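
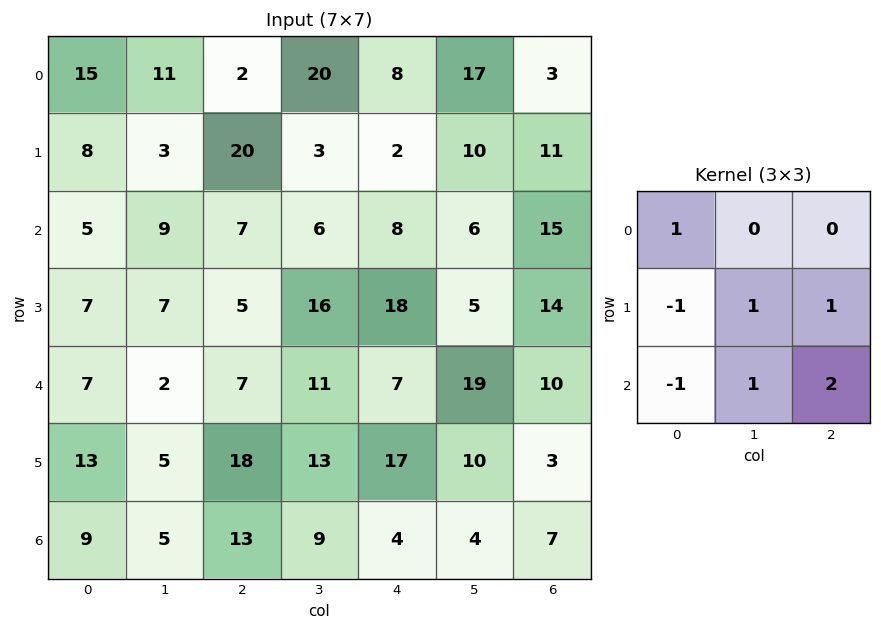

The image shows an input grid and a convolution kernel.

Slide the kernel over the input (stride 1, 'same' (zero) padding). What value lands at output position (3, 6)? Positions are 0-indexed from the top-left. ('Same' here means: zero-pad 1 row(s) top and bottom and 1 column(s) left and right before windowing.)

6

The receptive field on the zero-padded input at this output position is [6 15 0 / 5 14 0 / 19 10 0]. Elementwise product with the kernel and sum: 6·1 + 5·-1 + 14·1 + 0·1 + 19·-1 + 10·1 + 0·2.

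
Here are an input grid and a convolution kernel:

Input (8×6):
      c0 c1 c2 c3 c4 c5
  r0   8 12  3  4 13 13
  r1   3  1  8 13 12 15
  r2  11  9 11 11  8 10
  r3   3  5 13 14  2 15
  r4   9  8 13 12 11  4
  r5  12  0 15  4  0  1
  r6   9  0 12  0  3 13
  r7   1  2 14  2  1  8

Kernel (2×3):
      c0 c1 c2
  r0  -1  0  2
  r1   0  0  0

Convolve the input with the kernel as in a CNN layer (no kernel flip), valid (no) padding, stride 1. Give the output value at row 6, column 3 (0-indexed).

The receptive field on the input at this output position is [0 3 13 / 2 1 8]. Elementwise product with the kernel and sum: 0·-1 + 13·2.

26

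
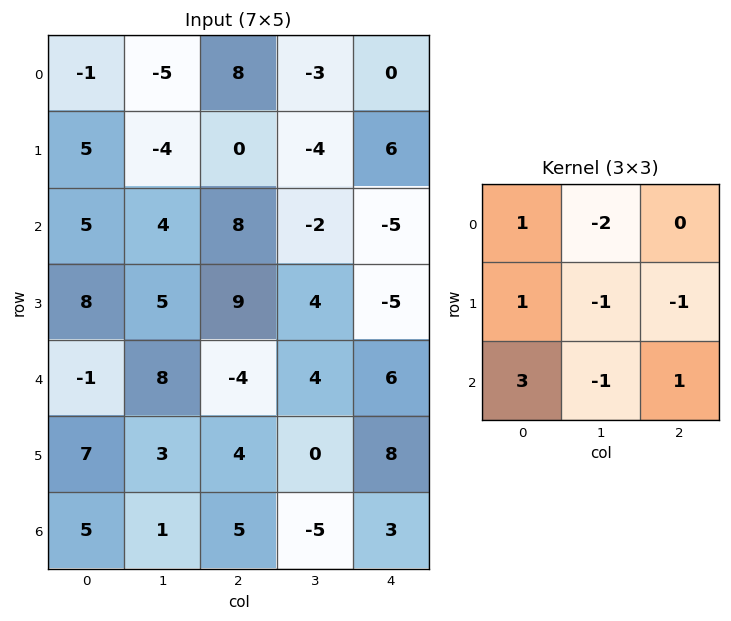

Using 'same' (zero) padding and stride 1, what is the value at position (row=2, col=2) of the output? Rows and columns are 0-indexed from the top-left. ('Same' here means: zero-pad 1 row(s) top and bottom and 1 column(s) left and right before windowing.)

4

The receptive field on the zero-padded input at this output position is [-4 0 -4 / 4 8 -2 / 5 9 4]. Elementwise product with the kernel and sum: -4·1 + 0·-2 + 4·1 + 8·-1 + -2·-1 + 5·3 + 9·-1 + 4·1.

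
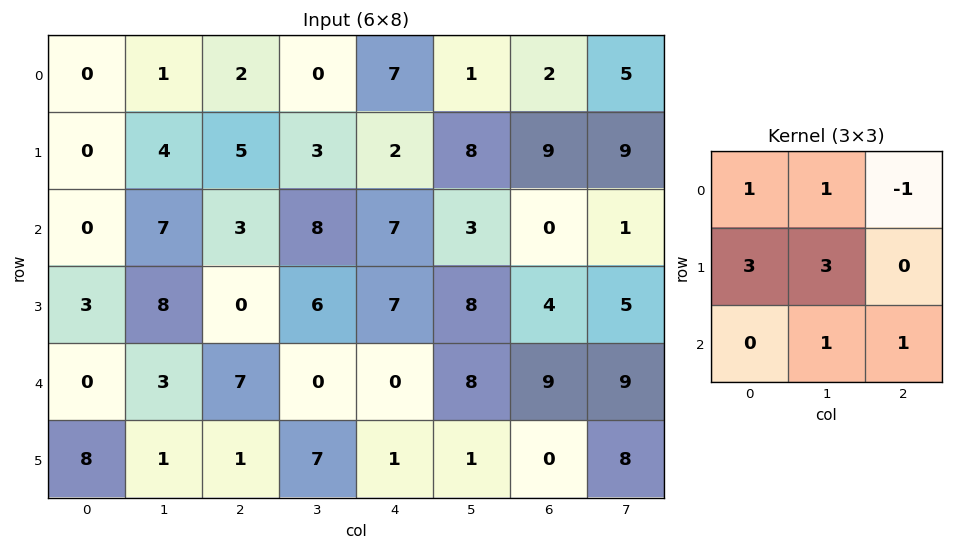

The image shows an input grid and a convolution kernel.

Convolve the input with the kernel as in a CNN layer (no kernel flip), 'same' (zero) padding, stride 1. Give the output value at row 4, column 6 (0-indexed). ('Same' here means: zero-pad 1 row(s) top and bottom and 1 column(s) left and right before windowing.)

The receptive field on the zero-padded input at this output position is [8 4 5 / 8 9 9 / 1 0 8]. Elementwise product with the kernel and sum: 8·1 + 4·1 + 5·-1 + 8·3 + 9·3 + 0·1 + 8·1.

66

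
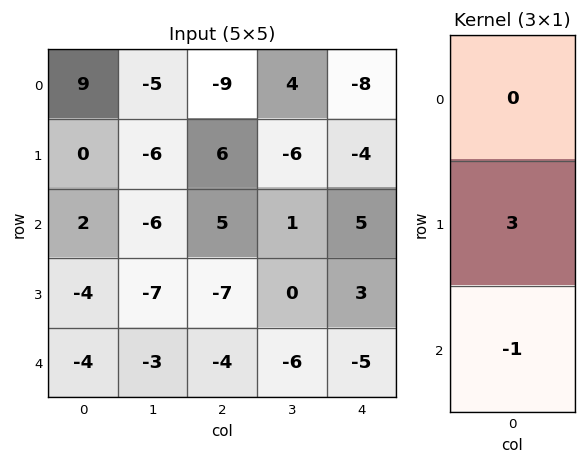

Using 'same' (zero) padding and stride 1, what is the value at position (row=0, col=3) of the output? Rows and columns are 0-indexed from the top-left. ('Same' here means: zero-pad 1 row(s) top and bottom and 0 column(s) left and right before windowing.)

18

The receptive field on the zero-padded input at this output position is [0 / 4 / -6]. Elementwise product with the kernel and sum: 4·3 + -6·-1.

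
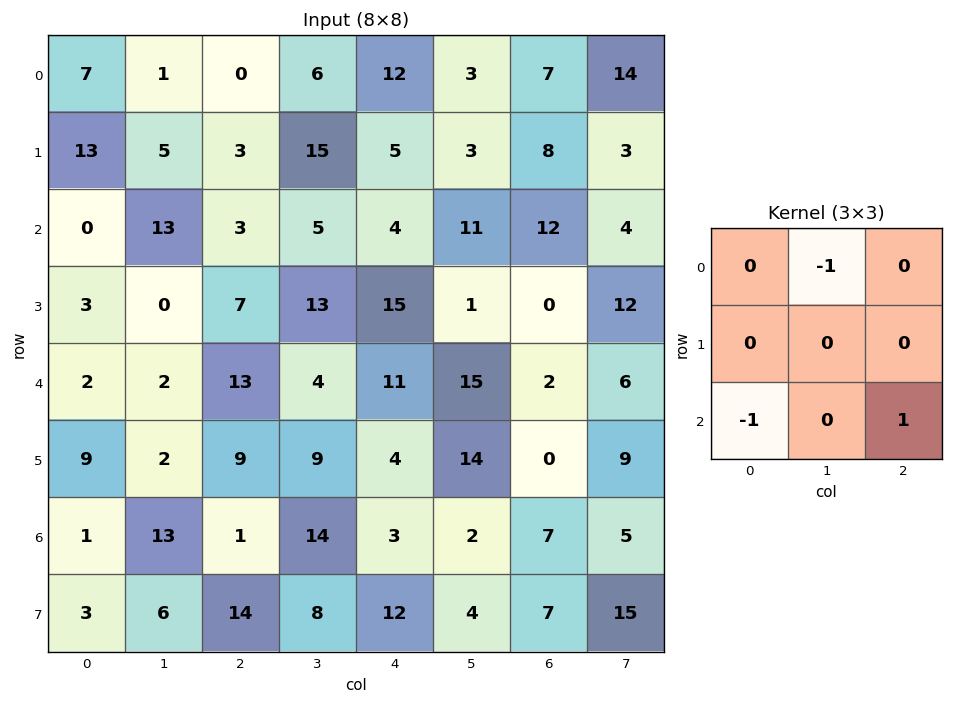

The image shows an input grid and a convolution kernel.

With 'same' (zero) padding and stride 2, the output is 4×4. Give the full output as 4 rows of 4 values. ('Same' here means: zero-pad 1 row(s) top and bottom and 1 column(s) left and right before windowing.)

5 10 -12 0
-13 10 -17 3
-1 0 -10 -5
-3 -7 -8 11

Output[0,0]: The receptive field on the zero-padded input at this output position is [0 0 0 / 0 7 1 / 0 13 5]. Elementwise product with the kernel and sum: 0·-1 + 0·-1 + 5·1.
Output[0,1]: The receptive field on the zero-padded input at this output position is [0 0 0 / 1 0 6 / 5 3 15]. Elementwise product with the kernel and sum: 0·-1 + 5·-1 + 15·1.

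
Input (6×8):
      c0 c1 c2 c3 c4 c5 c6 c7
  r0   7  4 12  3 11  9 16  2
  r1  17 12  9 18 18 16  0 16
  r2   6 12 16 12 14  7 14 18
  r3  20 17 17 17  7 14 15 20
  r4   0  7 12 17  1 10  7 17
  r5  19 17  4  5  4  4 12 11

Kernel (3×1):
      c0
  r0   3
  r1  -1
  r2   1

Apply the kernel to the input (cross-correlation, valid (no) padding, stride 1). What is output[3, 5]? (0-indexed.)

The receptive field on the input at this output position is [14 / 10 / 4]. Elementwise product with the kernel and sum: 14·3 + 10·-1 + 4·1.

36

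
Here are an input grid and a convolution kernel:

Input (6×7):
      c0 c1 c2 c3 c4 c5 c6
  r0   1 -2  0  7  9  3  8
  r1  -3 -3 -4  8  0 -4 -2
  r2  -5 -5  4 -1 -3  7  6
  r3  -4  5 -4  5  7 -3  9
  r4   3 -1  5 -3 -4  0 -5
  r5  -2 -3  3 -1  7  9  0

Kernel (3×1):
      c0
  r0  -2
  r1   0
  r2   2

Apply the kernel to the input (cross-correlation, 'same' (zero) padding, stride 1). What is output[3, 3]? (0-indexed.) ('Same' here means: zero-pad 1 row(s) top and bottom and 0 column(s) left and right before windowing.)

The receptive field on the zero-padded input at this output position is [-1 / 5 / -3]. Elementwise product with the kernel and sum: -1·-2 + -3·2.

-4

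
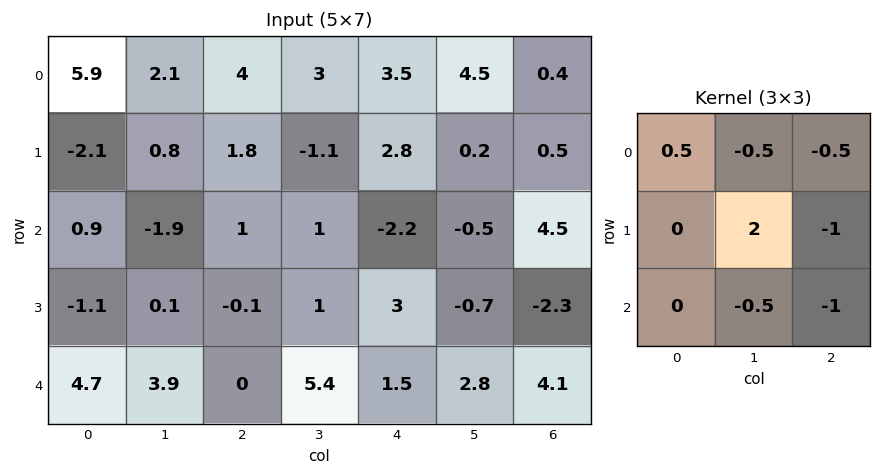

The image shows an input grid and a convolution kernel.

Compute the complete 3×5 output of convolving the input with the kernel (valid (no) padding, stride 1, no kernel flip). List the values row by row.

-0.35 0.75 -4.55 4.5 -5.05
-7.1 0.1 0.75 -6.75 -1.8
-0.75 -8.55 -4.1 5 -7.7

Output[0,0]: The receptive field on the input at this output position is [5.9 2.1 4 / -2.1 0.8 1.8 / 0.9 -1.9 1]. Elementwise product with the kernel and sum: 5.9·0.5 + 2.1·-0.5 + 4·-0.5 + 0.8·2 + 1.8·-1 + -1.9·-0.5 + 1·-1.
Output[0,1]: The receptive field on the input at this output position is [2.1 4 3 / 0.8 1.8 -1.1 / -1.9 1 1]. Elementwise product with the kernel and sum: 2.1·0.5 + 4·-0.5 + 3·-0.5 + 1.8·2 + -1.1·-1 + 1·-0.5 + 1·-1.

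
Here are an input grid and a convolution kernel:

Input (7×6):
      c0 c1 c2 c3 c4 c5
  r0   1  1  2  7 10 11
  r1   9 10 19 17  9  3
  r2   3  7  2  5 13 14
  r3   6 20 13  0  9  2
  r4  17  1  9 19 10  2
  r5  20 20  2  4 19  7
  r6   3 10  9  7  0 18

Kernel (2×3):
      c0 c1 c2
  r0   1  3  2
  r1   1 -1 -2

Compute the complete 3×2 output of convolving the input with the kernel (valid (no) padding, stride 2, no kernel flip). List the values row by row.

-31 27
-12 38
34 46

Output[0,0]: The receptive field on the input at this output position is [1 1 2 / 9 10 19]. Elementwise product with the kernel and sum: 1·1 + 1·3 + 2·2 + 9·1 + 10·-1 + 19·-2.
Output[0,1]: The receptive field on the input at this output position is [2 7 10 / 19 17 9]. Elementwise product with the kernel and sum: 2·1 + 7·3 + 10·2 + 19·1 + 17·-1 + 9·-2.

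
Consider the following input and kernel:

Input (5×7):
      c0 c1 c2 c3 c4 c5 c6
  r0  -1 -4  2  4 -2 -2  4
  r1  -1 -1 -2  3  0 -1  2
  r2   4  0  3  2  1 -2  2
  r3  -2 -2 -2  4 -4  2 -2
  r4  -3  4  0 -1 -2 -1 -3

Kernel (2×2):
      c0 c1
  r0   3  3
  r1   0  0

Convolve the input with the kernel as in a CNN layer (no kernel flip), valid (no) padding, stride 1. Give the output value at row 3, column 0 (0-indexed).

The receptive field on the input at this output position is [-2 -2 / -3 4]. Elementwise product with the kernel and sum: -2·3 + -2·3.

-12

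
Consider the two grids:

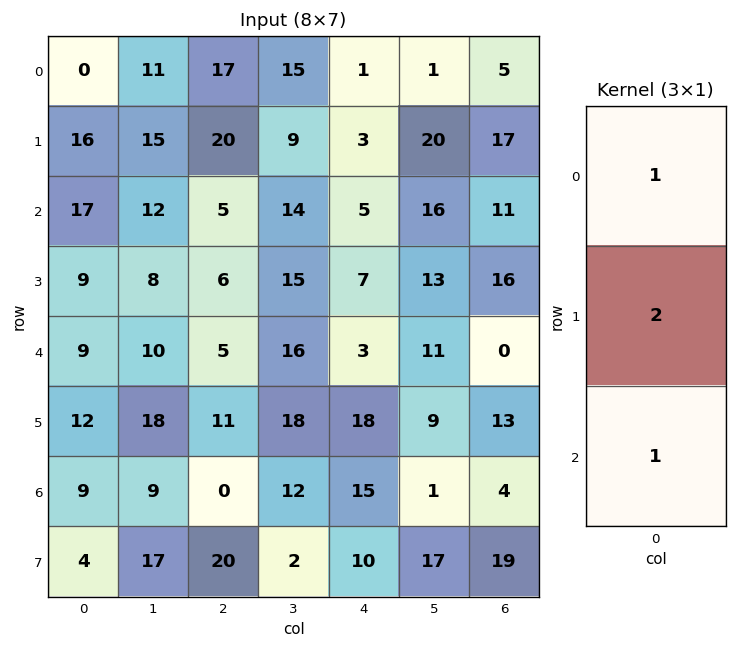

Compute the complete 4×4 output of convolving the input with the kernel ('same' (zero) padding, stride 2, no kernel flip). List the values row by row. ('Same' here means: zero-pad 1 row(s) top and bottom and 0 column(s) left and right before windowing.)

16 54 5 27
59 36 20 55
39 27 31 29
34 31 58 40

Output[0,0]: The receptive field on the zero-padded input at this output position is [0 / 0 / 16]. Elementwise product with the kernel and sum: 0·1 + 0·2 + 16·1.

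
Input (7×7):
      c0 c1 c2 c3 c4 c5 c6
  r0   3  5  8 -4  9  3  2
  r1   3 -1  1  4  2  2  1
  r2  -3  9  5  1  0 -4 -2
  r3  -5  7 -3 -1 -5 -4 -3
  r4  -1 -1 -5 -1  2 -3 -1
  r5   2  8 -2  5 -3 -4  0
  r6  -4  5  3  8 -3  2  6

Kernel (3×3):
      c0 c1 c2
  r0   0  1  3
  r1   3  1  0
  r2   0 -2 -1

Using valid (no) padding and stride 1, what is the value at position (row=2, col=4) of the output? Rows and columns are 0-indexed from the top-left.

The receptive field on the input at this output position is [0 -4 -2 / -5 -4 -3 / 2 -3 -1]. Elementwise product with the kernel and sum: -4·1 + -2·3 + -5·3 + -4·1 + -3·-2 + -1·-1.

-22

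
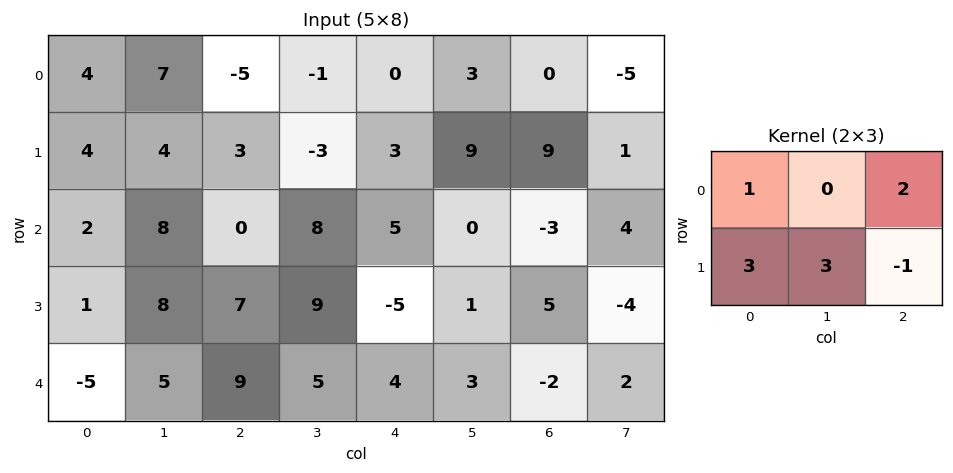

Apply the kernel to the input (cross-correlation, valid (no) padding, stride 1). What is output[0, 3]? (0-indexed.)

The receptive field on the input at this output position is [-1 0 3 / -3 3 9]. Elementwise product with the kernel and sum: -1·1 + 3·2 + -3·3 + 3·3 + 9·-1.

-4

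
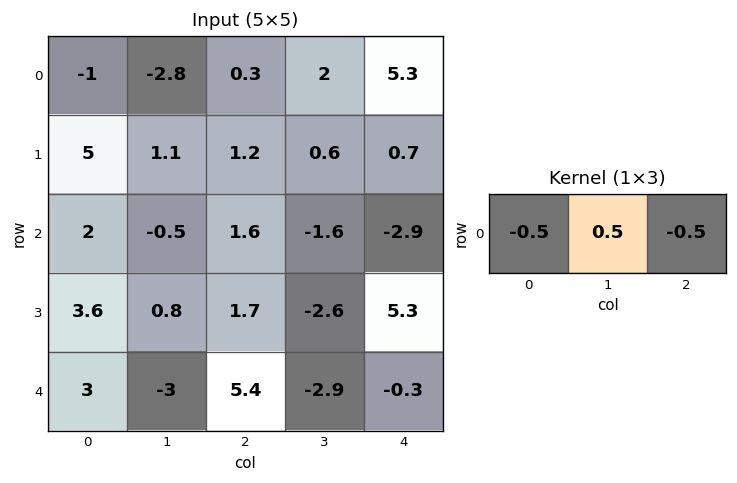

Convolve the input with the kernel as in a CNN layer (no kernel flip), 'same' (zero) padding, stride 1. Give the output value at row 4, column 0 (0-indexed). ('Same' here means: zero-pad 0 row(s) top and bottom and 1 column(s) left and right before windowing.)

The receptive field on the zero-padded input at this output position is [0 3 -3]. Elementwise product with the kernel and sum: 0·-0.5 + 3·0.5 + -3·-0.5.

3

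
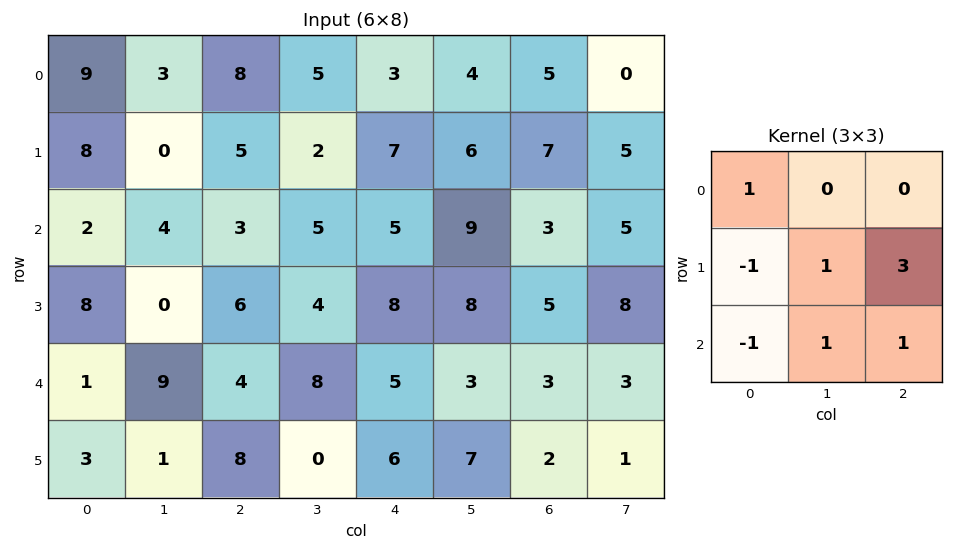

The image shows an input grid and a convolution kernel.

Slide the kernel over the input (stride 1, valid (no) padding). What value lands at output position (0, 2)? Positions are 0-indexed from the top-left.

The receptive field on the input at this output position is [8 5 3 / 5 2 7 / 3 5 5]. Elementwise product with the kernel and sum: 8·1 + 5·-1 + 2·1 + 7·3 + 3·-1 + 5·1 + 5·1.

33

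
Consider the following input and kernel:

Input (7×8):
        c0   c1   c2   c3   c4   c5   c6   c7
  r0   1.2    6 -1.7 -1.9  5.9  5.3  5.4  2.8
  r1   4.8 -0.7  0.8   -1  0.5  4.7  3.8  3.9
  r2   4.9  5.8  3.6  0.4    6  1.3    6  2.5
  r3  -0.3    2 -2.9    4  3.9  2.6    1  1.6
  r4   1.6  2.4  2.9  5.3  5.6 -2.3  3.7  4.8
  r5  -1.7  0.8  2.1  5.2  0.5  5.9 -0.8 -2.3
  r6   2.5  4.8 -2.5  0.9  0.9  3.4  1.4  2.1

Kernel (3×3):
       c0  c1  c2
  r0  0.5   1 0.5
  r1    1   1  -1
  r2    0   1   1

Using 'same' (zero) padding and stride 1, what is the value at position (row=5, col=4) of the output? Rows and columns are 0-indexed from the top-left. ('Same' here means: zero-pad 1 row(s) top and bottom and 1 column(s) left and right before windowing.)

The receptive field on the zero-padded input at this output position is [5.3 5.6 -2.3 / 5.2 0.5 5.9 / 0.9 0.9 3.4]. Elementwise product with the kernel and sum: 5.3·0.5 + 5.6·1 + -2.3·0.5 + 5.2·1 + 0.5·1 + 5.9·-1 + 0.9·1 + 3.4·1.

11.2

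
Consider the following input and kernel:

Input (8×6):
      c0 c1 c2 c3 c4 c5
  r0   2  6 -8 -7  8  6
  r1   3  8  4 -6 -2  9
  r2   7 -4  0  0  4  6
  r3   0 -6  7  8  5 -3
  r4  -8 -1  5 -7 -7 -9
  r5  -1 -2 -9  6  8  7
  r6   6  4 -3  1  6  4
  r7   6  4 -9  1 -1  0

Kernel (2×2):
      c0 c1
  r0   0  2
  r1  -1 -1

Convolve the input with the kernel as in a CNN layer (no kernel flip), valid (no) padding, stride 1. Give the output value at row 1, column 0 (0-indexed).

13

The receptive field on the input at this output position is [3 8 / 7 -4]. Elementwise product with the kernel and sum: 8·2 + 7·-1 + -4·-1.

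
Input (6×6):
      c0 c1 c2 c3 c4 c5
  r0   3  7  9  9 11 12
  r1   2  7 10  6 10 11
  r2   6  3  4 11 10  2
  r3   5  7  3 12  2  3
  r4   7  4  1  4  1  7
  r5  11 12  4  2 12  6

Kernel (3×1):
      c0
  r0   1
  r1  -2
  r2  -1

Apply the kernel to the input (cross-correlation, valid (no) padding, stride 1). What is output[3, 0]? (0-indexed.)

The receptive field on the input at this output position is [5 / 7 / 11]. Elementwise product with the kernel and sum: 5·1 + 7·-2 + 11·-1.

-20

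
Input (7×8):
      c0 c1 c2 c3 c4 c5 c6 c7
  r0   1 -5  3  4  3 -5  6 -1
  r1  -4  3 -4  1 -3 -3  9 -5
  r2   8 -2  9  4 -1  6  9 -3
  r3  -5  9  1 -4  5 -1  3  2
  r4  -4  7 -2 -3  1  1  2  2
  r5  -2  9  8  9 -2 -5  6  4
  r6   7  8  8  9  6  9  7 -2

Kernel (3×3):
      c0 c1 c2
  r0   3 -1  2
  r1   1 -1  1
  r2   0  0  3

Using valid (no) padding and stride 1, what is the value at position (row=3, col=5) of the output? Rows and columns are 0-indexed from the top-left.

The receptive field on the input at this output position is [-1 3 2 / 1 2 2 / -5 6 4]. Elementwise product with the kernel and sum: -1·3 + 3·-1 + 2·2 + 1·1 + 2·-1 + 2·1 + 4·3.

11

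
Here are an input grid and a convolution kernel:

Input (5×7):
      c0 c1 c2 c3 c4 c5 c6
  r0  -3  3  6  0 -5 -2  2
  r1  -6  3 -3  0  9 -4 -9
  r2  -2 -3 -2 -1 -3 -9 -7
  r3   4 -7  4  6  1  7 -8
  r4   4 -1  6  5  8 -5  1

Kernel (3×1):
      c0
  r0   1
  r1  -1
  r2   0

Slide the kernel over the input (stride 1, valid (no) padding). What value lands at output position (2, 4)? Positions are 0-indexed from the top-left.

-4

The receptive field on the input at this output position is [-3 / 1 / 8]. Elementwise product with the kernel and sum: -3·1 + 1·-1.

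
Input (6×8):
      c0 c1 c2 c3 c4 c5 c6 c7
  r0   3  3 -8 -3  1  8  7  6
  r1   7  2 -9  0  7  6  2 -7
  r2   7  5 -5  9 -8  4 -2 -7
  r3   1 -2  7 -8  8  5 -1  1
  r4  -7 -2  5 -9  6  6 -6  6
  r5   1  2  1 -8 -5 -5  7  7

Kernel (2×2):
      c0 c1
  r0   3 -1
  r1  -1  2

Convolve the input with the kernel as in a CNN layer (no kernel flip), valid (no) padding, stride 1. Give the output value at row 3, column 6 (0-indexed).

14

The receptive field on the input at this output position is [-1 1 / -6 6]. Elementwise product with the kernel and sum: -1·3 + 1·-1 + -6·-1 + 6·2.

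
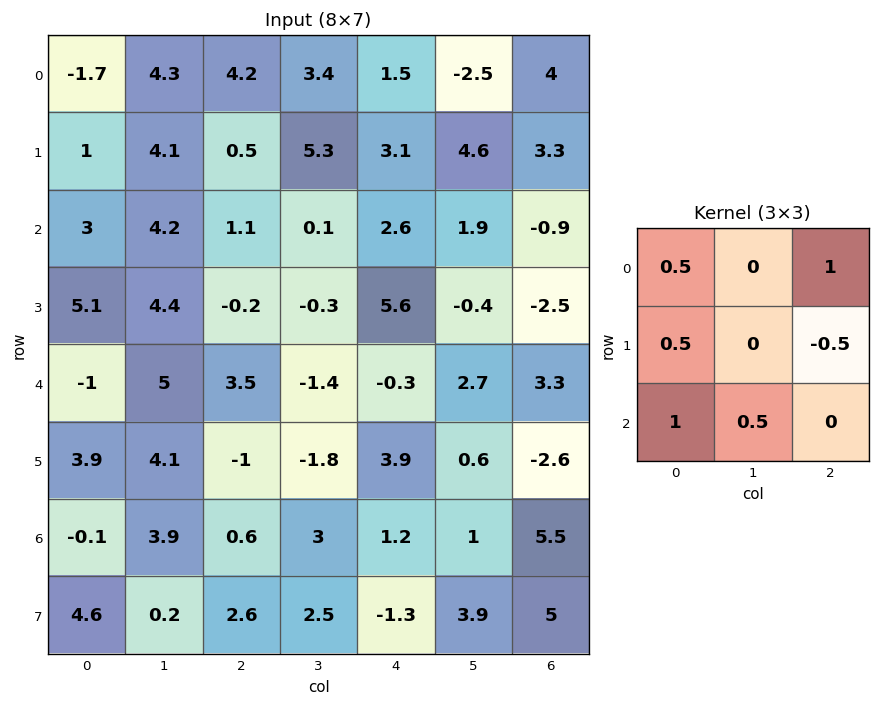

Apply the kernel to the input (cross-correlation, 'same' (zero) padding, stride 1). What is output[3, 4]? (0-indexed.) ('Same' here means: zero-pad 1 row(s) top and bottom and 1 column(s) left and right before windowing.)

The receptive field on the zero-padded input at this output position is [0.1 2.6 1.9 / -0.3 5.6 -0.4 / -1.4 -0.3 2.7]. Elementwise product with the kernel and sum: 0.1·0.5 + 1.9·1 + -0.3·0.5 + -0.4·-0.5 + -1.4·1 + -0.3·0.5.

0.45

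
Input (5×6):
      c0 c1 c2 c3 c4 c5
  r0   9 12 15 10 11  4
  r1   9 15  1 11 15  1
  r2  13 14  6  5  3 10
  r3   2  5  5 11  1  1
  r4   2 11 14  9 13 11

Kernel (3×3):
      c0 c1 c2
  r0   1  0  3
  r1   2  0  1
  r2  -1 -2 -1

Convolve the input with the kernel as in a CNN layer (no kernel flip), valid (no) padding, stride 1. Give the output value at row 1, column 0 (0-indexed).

27

The receptive field on the input at this output position is [9 15 1 / 13 14 6 / 2 5 5]. Elementwise product with the kernel and sum: 9·1 + 1·3 + 13·2 + 6·1 + 2·-1 + 5·-2 + 5·-1.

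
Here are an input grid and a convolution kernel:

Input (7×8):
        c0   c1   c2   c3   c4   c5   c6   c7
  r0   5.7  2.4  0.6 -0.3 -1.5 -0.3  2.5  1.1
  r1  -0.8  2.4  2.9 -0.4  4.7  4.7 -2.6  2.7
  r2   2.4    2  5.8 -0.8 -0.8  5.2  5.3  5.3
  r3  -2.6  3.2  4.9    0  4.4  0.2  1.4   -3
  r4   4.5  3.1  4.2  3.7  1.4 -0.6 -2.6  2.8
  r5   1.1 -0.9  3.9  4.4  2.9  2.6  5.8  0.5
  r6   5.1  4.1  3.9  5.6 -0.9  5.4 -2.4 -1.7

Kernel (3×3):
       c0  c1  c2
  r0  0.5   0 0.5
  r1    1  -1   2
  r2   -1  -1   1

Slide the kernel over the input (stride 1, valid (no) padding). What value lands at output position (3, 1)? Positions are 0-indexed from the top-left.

9.3

The receptive field on the input at this output position is [3.2 4.9 0 / 3.1 4.2 3.7 / -0.9 3.9 4.4]. Elementwise product with the kernel and sum: 3.2·0.5 + 0·0.5 + 3.1·1 + 4.2·-1 + 3.7·2 + -0.9·-1 + 3.9·-1 + 4.4·1.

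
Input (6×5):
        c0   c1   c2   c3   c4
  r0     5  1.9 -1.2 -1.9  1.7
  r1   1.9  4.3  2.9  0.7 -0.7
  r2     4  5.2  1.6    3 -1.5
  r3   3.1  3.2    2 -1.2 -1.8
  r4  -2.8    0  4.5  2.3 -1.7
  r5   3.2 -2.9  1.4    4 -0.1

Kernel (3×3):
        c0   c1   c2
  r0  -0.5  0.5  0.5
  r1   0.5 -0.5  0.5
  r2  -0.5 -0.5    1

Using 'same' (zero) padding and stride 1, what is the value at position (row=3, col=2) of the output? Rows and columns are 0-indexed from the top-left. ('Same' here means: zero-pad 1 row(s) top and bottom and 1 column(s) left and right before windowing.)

The receptive field on the zero-padded input at this output position is [5.2 1.6 3 / 3.2 2 -1.2 / 0 4.5 2.3]. Elementwise product with the kernel and sum: 5.2·-0.5 + 1.6·0.5 + 3·0.5 + 3.2·0.5 + 2·-0.5 + -1.2·0.5 + 0·-0.5 + 4.5·-0.5 + 2.3·1.

-0.25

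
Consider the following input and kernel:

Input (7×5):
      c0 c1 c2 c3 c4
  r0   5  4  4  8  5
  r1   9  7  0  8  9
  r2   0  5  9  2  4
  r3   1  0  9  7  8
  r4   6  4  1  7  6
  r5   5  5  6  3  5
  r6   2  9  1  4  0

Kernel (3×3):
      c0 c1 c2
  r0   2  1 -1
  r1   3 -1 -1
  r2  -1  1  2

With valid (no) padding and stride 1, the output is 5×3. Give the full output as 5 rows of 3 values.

53 25 -5
28 33 34
-10 12 46
18 13 14
28 8 16

Output[0,0]: The receptive field on the input at this output position is [5 4 4 / 9 7 0 / 0 5 9]. Elementwise product with the kernel and sum: 5·2 + 4·1 + 4·-1 + 9·3 + 7·-1 + 0·-1 + 0·-1 + 5·1 + 9·2.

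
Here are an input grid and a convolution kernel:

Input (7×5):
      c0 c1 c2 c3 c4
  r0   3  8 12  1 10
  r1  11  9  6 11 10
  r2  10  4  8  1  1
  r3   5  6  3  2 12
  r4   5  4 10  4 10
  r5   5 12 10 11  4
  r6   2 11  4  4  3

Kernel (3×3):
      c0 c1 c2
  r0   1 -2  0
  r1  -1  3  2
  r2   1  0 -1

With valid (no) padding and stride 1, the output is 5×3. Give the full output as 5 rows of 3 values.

Output[0,0]: The receptive field on the input at this output position is [3 8 12 / 11 9 6 / 10 4 8]. Elementwise product with the kernel and sum: 3·1 + 8·-2 + 11·-1 + 9·3 + 6·2 + 10·1 + 8·-1.

17 18 64
13 23 -28
16 -5 33
15 35 27
46 31 34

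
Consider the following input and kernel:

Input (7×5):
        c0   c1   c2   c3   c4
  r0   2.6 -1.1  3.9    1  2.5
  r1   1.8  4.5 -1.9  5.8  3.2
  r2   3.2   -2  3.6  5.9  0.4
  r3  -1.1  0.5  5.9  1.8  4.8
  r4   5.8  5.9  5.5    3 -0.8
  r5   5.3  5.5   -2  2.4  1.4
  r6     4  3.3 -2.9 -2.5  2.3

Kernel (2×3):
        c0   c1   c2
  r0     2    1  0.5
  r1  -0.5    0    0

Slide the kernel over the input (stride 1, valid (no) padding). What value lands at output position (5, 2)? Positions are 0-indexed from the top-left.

The receptive field on the input at this output position is [-2 2.4 1.4 / -2.9 -2.5 2.3]. Elementwise product with the kernel and sum: -2·2 + 2.4·1 + 1.4·0.5 + -2.9·-0.5.

0.55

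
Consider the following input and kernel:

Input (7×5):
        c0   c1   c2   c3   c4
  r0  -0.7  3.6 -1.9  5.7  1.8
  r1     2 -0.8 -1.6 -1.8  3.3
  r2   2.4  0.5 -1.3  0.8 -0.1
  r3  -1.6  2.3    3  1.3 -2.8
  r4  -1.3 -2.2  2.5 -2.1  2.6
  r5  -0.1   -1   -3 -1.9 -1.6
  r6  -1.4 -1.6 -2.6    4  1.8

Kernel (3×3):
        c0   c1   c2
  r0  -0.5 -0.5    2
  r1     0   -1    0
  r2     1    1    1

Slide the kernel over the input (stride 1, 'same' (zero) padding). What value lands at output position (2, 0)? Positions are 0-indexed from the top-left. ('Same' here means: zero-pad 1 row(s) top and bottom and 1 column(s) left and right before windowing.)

-4.3

The receptive field on the zero-padded input at this output position is [0 2 -0.8 / 0 2.4 0.5 / 0 -1.6 2.3]. Elementwise product with the kernel and sum: 0·-0.5 + 2·-0.5 + -0.8·2 + 2.4·-1 + 0·1 + -1.6·1 + 2.3·1.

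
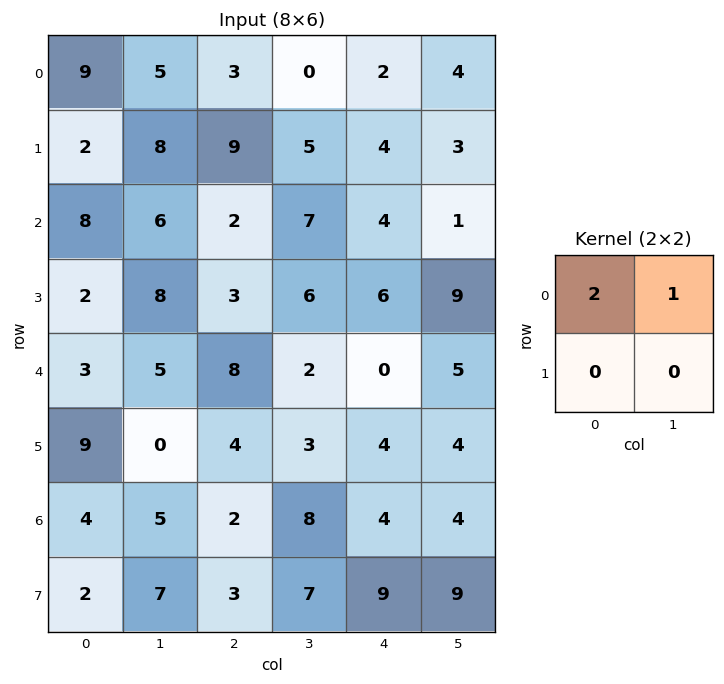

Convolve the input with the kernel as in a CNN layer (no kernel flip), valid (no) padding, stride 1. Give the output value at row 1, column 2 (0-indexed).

23

The receptive field on the input at this output position is [9 5 / 2 7]. Elementwise product with the kernel and sum: 9·2 + 5·1.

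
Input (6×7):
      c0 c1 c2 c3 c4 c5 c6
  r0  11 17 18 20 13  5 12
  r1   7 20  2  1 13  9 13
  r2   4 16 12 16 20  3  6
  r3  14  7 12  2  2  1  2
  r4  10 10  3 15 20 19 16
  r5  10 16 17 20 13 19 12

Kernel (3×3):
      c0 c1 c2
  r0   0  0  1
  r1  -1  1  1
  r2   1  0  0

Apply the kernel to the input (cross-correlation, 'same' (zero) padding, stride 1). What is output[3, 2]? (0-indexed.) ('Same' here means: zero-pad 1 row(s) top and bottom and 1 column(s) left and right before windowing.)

33

The receptive field on the zero-padded input at this output position is [16 12 16 / 7 12 2 / 10 3 15]. Elementwise product with the kernel and sum: 16·1 + 7·-1 + 12·1 + 2·1 + 10·1.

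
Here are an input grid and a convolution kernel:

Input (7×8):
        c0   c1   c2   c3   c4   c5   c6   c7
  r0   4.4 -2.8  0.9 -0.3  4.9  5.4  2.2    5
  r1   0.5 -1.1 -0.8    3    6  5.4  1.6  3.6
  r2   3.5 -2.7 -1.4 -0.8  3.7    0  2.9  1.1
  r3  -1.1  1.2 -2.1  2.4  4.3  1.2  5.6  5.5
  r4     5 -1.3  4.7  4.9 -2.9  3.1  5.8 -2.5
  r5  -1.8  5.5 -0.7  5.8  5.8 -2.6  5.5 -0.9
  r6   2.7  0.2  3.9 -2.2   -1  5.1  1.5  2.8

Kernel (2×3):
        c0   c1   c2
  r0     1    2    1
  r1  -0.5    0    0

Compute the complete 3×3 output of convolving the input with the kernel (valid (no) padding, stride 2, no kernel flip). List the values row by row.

Output[0,0]: The receptive field on the input at this output position is [4.4 -2.8 0.9 / 0.5 -1.1 -0.8]. Elementwise product with the kernel and sum: 4.4·1 + -2.8·2 + 0.9·1 + 0.5·-0.5.

-0.55 5.6 14.9
-2.75 1.75 4.45
8 11.95 6.2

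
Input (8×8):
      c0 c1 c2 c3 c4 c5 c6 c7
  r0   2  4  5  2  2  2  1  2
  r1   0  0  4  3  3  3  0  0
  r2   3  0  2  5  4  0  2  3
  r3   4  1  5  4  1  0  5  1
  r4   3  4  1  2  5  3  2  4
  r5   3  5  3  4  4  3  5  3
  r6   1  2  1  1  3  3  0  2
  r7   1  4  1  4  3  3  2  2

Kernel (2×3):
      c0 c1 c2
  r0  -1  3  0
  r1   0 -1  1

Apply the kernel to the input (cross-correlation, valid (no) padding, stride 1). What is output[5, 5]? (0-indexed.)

14

The receptive field on the input at this output position is [3 5 3 / 3 0 2]. Elementwise product with the kernel and sum: 3·-1 + 5·3 + 0·-1 + 2·1.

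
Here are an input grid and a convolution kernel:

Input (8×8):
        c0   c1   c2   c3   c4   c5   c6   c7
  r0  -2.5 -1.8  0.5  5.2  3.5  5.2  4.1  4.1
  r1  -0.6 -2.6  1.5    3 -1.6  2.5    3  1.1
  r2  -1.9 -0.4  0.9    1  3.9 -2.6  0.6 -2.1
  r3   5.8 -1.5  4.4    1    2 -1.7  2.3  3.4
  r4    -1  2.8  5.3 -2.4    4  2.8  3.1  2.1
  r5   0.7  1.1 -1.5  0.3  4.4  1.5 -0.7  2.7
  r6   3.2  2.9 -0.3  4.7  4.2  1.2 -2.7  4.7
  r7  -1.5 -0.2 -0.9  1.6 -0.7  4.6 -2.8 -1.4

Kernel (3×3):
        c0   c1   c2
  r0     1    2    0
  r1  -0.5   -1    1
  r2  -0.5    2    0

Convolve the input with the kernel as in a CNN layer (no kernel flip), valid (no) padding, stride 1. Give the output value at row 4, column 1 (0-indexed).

The receptive field on the input at this output position is [2.8 5.3 -2.4 / 1.1 -1.5 0.3 / 2.9 -0.3 4.7]. Elementwise product with the kernel and sum: 2.8·1 + 5.3·2 + 1.1·-0.5 + -1.5·-1 + 0.3·1 + 2.9·-0.5 + -0.3·2.

12.6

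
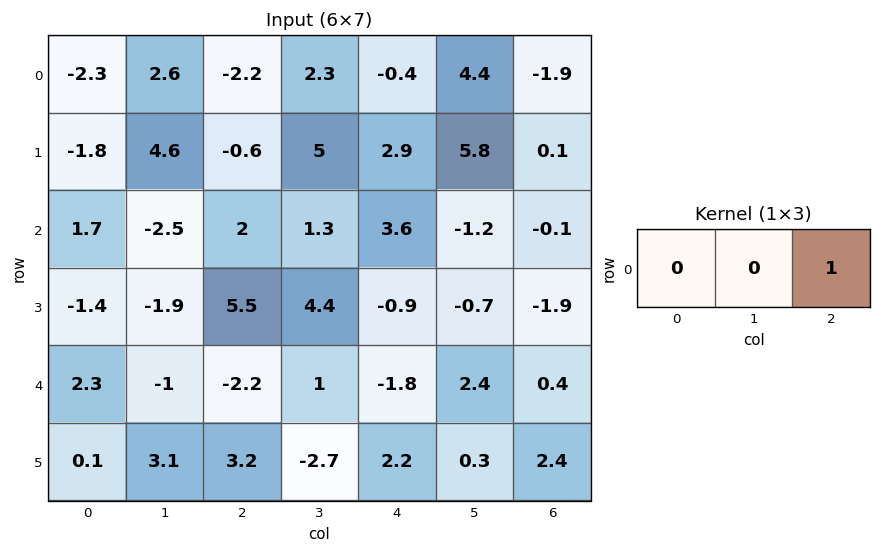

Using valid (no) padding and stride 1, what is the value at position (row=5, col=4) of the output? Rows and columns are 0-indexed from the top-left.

The receptive field on the input at this output position is [2.2 0.3 2.4]. Elementwise product with the kernel and sum: 2.4·1.

2.4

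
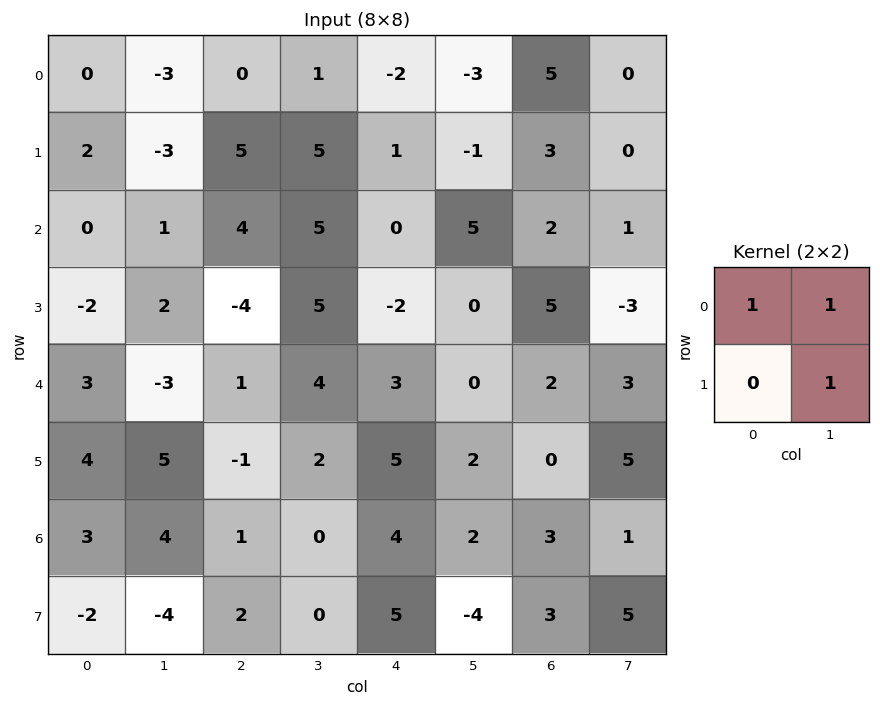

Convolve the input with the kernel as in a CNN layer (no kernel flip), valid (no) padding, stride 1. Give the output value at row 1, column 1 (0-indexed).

The receptive field on the input at this output position is [-3 5 / 1 4]. Elementwise product with the kernel and sum: -3·1 + 5·1 + 4·1.

6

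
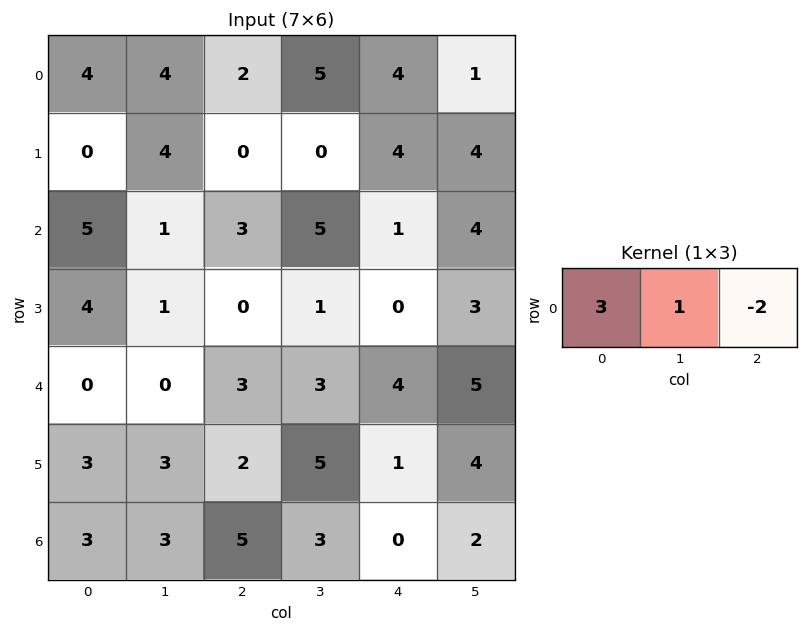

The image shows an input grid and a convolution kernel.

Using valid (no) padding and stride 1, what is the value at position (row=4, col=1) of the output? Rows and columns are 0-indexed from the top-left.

The receptive field on the input at this output position is [0 3 3]. Elementwise product with the kernel and sum: 0·3 + 3·1 + 3·-2.

-3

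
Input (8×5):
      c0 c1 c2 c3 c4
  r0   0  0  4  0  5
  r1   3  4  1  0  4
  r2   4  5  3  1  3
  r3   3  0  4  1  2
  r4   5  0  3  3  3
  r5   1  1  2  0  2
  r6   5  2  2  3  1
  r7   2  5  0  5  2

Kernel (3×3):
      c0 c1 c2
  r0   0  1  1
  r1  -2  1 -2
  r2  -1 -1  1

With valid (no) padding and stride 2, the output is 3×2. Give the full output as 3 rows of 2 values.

Output[0,0]: The receptive field on the input at this output position is [0 0 4 / 3 4 1 / 4 5 3]. Elementwise product with the kernel and sum: 0·1 + 4·1 + 3·-2 + 4·1 + 1·-2 + 4·-1 + 5·-1 + 3·1.

-6 -6
-8 -10
-7 -6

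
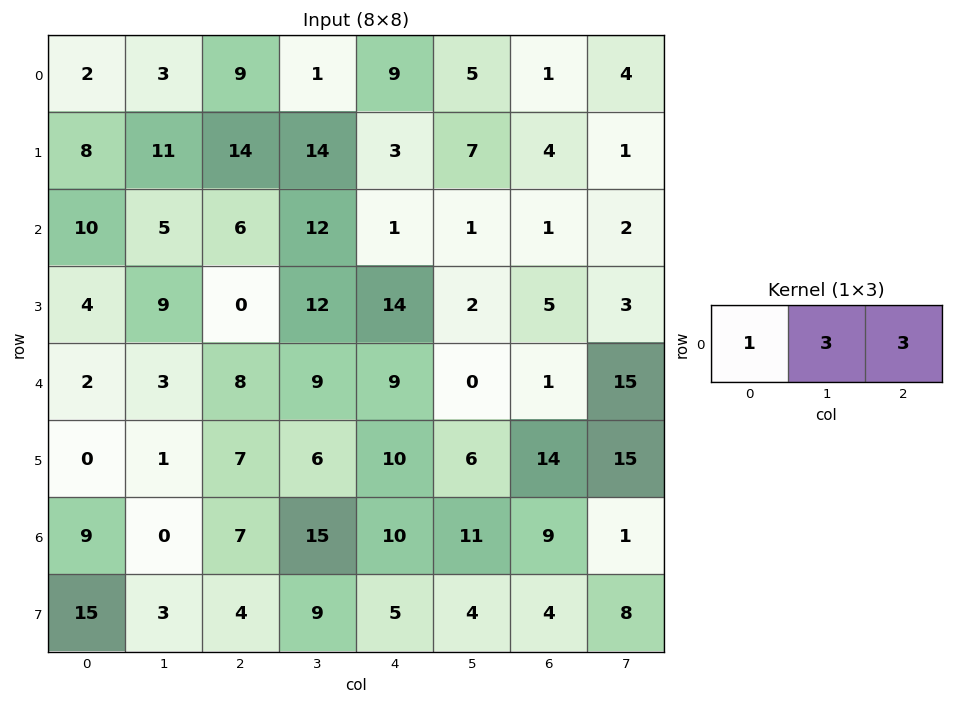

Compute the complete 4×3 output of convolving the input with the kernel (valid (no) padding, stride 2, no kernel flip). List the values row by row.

38 39 27
43 45 7
35 62 12
30 82 70

Output[0,0]: The receptive field on the input at this output position is [2 3 9]. Elementwise product with the kernel and sum: 2·1 + 3·3 + 9·3.
Output[0,1]: The receptive field on the input at this output position is [9 1 9]. Elementwise product with the kernel and sum: 9·1 + 1·3 + 9·3.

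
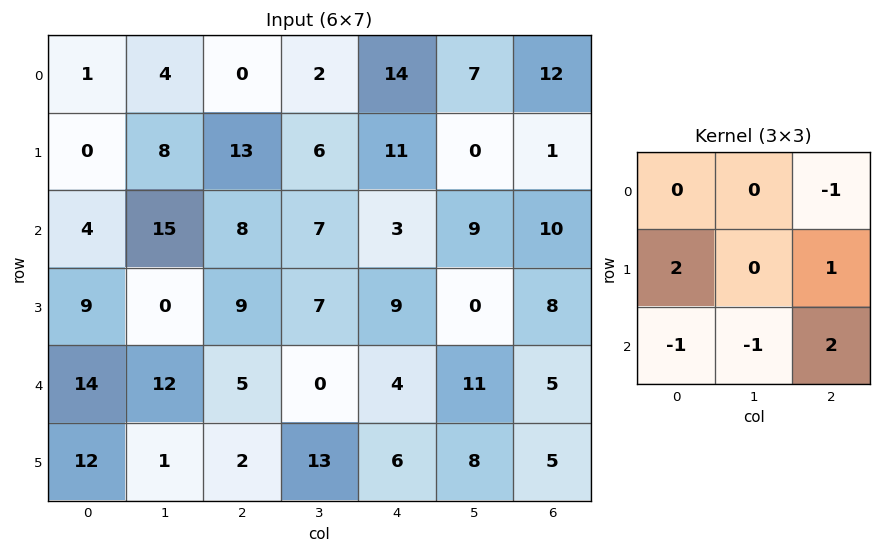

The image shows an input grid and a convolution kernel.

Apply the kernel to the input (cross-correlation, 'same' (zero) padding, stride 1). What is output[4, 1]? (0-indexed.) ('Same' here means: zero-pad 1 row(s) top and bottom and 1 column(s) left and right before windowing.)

15

The receptive field on the zero-padded input at this output position is [9 0 9 / 14 12 5 / 12 1 2]. Elementwise product with the kernel and sum: 9·-1 + 14·2 + 5·1 + 12·-1 + 1·-1 + 2·2.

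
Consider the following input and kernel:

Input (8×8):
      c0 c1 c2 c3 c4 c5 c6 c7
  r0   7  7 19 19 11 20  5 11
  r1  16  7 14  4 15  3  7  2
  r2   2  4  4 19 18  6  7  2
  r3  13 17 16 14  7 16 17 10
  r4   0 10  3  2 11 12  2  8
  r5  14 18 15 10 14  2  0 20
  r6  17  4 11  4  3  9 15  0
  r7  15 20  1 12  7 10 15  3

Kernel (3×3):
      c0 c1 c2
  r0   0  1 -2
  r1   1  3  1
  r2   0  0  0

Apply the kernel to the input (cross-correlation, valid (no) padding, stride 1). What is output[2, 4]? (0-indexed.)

64

The receptive field on the input at this output position is [18 6 7 / 7 16 17 / 11 12 2]. Elementwise product with the kernel and sum: 6·1 + 7·-2 + 7·1 + 16·3 + 17·1.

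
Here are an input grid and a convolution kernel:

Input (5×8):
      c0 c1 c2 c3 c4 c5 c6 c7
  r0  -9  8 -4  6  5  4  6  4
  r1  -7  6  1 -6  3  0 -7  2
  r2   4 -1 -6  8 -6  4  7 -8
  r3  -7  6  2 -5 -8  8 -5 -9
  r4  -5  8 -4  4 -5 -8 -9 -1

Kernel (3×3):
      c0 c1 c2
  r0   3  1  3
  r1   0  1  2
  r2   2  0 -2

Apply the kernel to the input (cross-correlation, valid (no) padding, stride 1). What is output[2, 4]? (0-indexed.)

The receptive field on the input at this output position is [-6 4 7 / -8 8 -5 / -5 -8 -9]. Elementwise product with the kernel and sum: -6·3 + 4·1 + 7·3 + 8·1 + -5·2 + -5·2 + -9·-2.

13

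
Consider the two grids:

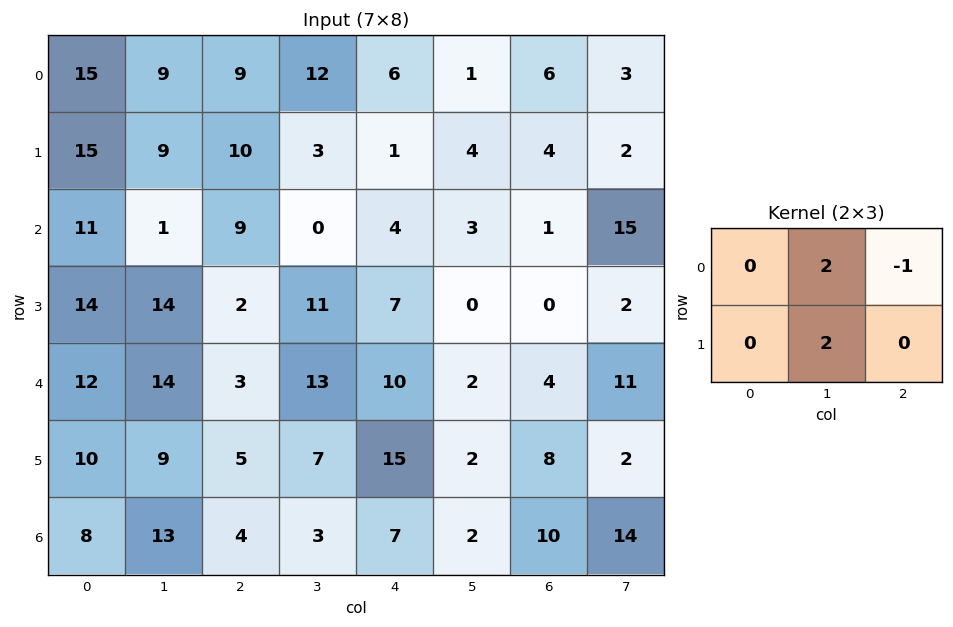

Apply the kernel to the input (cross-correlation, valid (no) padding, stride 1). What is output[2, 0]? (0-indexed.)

The receptive field on the input at this output position is [11 1 9 / 14 14 2]. Elementwise product with the kernel and sum: 1·2 + 9·-1 + 14·2.

21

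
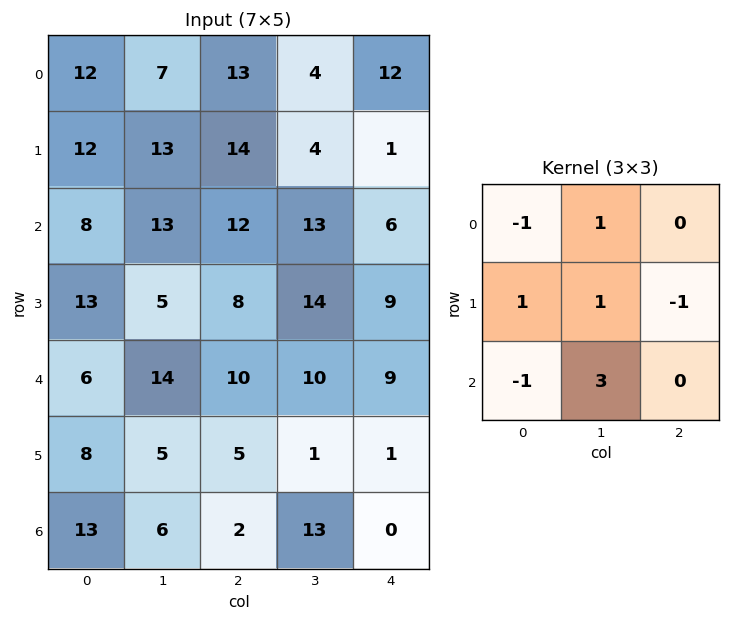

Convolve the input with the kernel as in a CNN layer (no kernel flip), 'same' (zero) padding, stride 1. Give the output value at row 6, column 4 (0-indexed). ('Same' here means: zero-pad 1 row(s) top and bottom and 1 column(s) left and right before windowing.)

13

The receptive field on the zero-padded input at this output position is [1 1 0 / 13 0 0 / 0 0 0]. Elementwise product with the kernel and sum: 1·-1 + 1·1 + 13·1 + 0·1 + 0·-1 + 0·-1 + 0·3.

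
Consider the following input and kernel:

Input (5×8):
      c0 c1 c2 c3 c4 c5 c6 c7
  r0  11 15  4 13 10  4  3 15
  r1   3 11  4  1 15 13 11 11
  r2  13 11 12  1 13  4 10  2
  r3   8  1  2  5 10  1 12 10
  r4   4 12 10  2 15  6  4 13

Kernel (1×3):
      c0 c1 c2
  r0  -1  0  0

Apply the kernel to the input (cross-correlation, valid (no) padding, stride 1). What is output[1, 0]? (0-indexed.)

The receptive field on the input at this output position is [3 11 4]. Elementwise product with the kernel and sum: 3·-1.

-3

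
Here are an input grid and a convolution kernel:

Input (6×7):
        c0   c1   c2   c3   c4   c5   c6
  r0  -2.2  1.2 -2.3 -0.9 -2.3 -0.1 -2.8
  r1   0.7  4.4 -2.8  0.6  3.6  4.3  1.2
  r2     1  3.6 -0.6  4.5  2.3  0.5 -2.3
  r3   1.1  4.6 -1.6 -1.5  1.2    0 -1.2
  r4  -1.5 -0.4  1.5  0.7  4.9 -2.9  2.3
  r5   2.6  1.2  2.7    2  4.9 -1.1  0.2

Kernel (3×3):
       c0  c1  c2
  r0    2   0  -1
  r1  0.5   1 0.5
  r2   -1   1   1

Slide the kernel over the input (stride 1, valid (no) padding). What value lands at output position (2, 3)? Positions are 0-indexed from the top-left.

10.25

The receptive field on the input at this output position is [4.5 2.3 0.5 / -1.5 1.2 0 / 0.7 4.9 -2.9]. Elementwise product with the kernel and sum: 4.5·2 + 0.5·-1 + -1.5·0.5 + 1.2·1 + 0·0.5 + 0.7·-1 + 4.9·1 + -2.9·1.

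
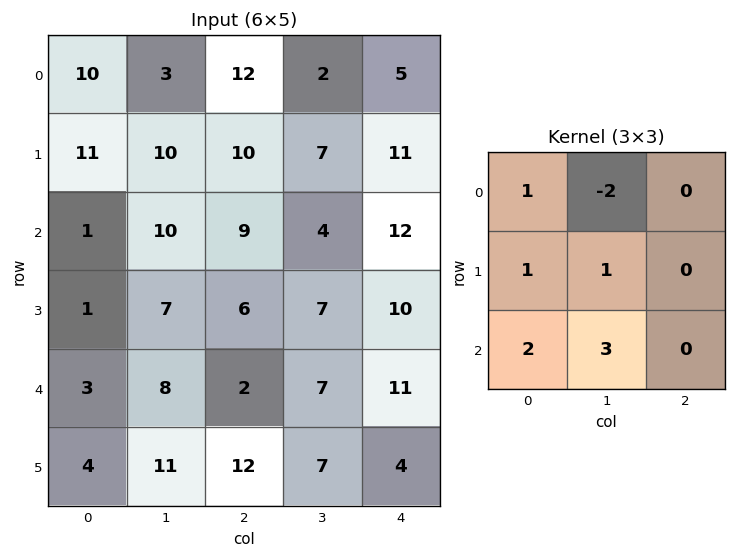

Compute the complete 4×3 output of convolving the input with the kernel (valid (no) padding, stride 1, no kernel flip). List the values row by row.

Output[0,0]: The receptive field on the input at this output position is [10 3 12 / 11 10 10 / 1 10 9]. Elementwise product with the kernel and sum: 10·1 + 3·-2 + 11·1 + 10·1 + 1·2 + 10·3.

57 46 55
25 41 42
19 27 39
39 63 46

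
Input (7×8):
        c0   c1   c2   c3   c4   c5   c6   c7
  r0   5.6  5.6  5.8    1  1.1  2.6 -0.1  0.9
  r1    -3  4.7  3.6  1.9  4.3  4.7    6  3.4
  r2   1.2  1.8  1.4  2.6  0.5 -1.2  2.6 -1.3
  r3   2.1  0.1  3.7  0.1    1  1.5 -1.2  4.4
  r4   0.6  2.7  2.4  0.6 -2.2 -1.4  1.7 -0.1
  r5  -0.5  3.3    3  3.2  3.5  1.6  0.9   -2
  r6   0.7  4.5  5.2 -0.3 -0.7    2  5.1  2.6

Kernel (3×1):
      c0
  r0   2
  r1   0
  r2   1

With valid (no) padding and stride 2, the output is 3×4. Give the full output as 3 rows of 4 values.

12.4 13 2.7 2.4
3 5.2 -1.2 6.9
1.9 10 -5.1 8.5

Output[0,0]: The receptive field on the input at this output position is [5.6 / -3 / 1.2]. Elementwise product with the kernel and sum: 5.6·2 + 1.2·1.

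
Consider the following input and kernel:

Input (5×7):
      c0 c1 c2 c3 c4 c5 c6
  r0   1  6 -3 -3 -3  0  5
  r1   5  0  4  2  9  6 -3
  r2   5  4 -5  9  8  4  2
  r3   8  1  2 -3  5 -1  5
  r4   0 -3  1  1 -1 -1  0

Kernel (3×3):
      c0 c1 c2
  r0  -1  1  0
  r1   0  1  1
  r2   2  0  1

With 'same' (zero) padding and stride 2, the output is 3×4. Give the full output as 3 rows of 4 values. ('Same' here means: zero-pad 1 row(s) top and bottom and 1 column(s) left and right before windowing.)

Output[0,0]: The receptive field on the zero-padded input at this output position is [0 0 0 / 0 1 6 / 0 5 0]. Elementwise product with the kernel and sum: 0·-1 + 0·1 + 1·1 + 6·1 + 0·2 + 0·1.
Output[0,1]: The receptive field on the zero-padded input at this output position is [0 0 0 / 6 -3 -3 / 0 4 2]. Elementwise product with the kernel and sum: 0·-1 + 0·1 + -3·1 + -3·1 + 0·2 + 2·1.

7 -4 7 17
15 7 12 -9
5 3 6 6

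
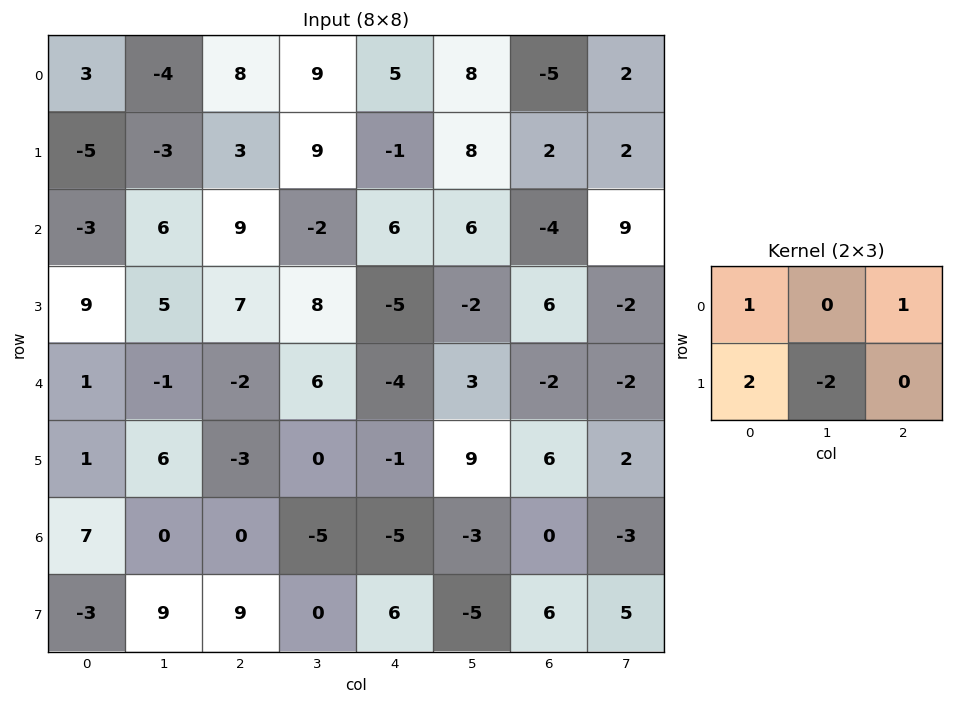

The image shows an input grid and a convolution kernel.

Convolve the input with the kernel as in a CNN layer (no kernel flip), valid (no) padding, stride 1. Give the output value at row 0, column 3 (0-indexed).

37

The receptive field on the input at this output position is [9 5 8 / 9 -1 8]. Elementwise product with the kernel and sum: 9·1 + 8·1 + 9·2 + -1·-2.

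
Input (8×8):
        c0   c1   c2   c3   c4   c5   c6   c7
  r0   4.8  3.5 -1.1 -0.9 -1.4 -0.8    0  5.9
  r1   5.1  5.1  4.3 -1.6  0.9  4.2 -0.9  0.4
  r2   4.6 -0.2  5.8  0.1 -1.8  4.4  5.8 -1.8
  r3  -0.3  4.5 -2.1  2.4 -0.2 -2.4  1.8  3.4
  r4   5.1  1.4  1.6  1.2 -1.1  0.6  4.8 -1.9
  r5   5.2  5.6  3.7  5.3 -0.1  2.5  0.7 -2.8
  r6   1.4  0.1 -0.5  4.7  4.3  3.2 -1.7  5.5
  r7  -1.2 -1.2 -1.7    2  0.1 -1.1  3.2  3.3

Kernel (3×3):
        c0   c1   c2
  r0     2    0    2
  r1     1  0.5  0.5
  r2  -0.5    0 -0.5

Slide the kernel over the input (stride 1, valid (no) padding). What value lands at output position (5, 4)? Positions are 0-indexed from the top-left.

The receptive field on the input at this output position is [-0.1 2.5 0.7 / 4.3 3.2 -1.7 / 0.1 -1.1 3.2]. Elementwise product with the kernel and sum: -0.1·2 + 0.7·2 + 4.3·1 + 3.2·0.5 + -1.7·0.5 + 0.1·-0.5 + 3.2·-0.5.

4.6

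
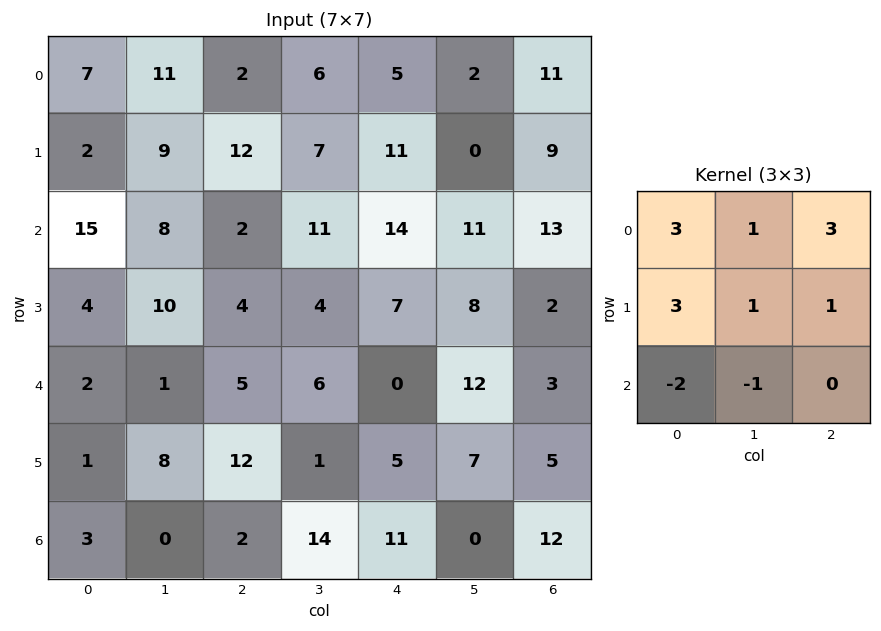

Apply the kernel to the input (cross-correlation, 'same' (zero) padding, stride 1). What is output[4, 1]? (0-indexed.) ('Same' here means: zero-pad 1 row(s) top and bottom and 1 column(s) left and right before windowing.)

The receptive field on the zero-padded input at this output position is [4 10 4 / 2 1 5 / 1 8 12]. Elementwise product with the kernel and sum: 4·3 + 10·1 + 4·3 + 2·3 + 1·1 + 5·1 + 1·-2 + 8·-1.

36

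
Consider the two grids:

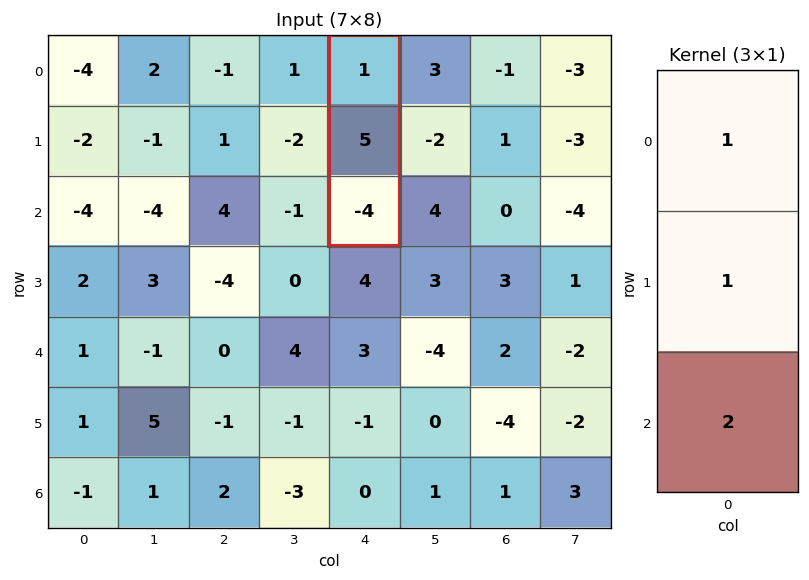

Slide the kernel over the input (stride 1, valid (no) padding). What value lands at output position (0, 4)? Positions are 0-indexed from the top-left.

The receptive field on the input at this output position is [1 / 5 / -4]. Elementwise product with the kernel and sum: 1·1 + 5·1 + -4·2.

-2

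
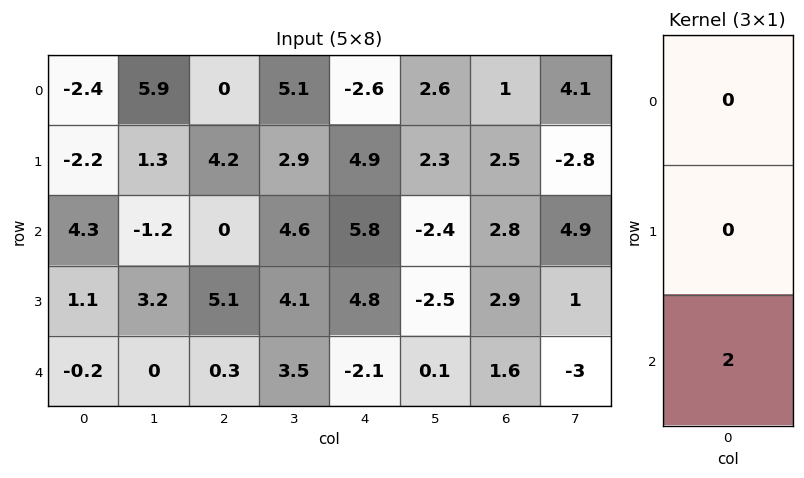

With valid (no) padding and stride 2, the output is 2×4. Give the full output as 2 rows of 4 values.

Output[0,0]: The receptive field on the input at this output position is [-2.4 / -2.2 / 4.3]. Elementwise product with the kernel and sum: 4.3·2.

8.6 0 11.6 5.6
-0.4 0.6 -4.2 3.2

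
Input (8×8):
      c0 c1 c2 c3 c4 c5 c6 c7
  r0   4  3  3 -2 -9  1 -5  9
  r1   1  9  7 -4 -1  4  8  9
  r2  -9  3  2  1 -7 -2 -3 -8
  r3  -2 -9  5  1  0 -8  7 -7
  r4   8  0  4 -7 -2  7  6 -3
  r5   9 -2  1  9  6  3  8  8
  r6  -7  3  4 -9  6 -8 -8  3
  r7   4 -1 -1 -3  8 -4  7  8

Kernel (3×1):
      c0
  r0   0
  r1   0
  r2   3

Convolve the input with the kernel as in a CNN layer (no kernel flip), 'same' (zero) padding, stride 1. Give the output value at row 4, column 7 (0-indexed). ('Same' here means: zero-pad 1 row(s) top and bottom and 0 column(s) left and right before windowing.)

24

The receptive field on the zero-padded input at this output position is [-7 / -3 / 8]. Elementwise product with the kernel and sum: 8·3.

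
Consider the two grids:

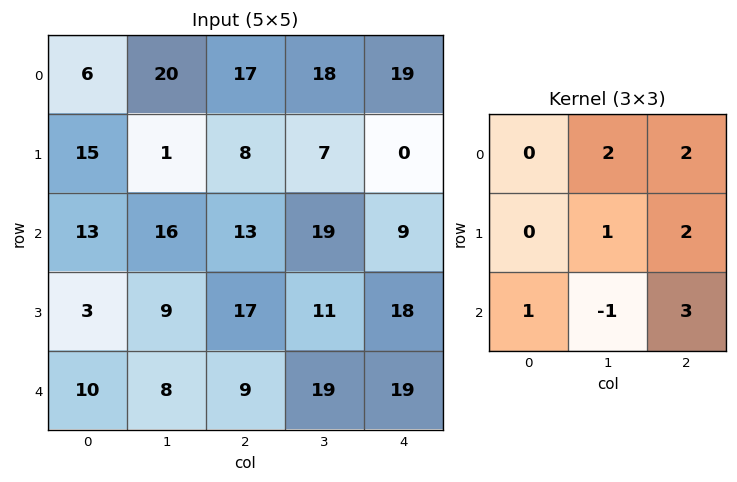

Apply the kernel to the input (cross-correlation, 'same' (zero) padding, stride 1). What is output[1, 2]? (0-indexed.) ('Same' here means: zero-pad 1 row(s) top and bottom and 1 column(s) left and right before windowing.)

152

The receptive field on the zero-padded input at this output position is [20 17 18 / 1 8 7 / 16 13 19]. Elementwise product with the kernel and sum: 17·2 + 18·2 + 8·1 + 7·2 + 16·1 + 13·-1 + 19·3.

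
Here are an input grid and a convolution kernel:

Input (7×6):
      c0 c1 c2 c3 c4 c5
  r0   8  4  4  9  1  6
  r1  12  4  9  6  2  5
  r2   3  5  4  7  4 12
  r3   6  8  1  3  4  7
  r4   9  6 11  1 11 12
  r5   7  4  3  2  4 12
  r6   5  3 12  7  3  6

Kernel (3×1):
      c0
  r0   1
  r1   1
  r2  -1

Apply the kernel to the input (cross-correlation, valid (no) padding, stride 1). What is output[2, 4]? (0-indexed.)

-3

The receptive field on the input at this output position is [4 / 4 / 11]. Elementwise product with the kernel and sum: 4·1 + 4·1 + 11·-1.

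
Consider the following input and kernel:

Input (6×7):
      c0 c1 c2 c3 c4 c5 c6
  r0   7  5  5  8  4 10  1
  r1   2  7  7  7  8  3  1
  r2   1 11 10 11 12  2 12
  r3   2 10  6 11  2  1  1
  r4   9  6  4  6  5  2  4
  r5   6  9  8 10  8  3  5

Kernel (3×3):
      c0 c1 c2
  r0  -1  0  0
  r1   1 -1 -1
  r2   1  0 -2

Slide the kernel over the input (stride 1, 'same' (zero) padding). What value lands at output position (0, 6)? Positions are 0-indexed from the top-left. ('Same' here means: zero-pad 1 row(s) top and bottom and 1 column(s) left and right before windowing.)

The receptive field on the zero-padded input at this output position is [0 0 0 / 10 1 0 / 3 1 0]. Elementwise product with the kernel and sum: 0·-1 + 10·1 + 1·-1 + 0·-1 + 3·1 + 0·-2.

12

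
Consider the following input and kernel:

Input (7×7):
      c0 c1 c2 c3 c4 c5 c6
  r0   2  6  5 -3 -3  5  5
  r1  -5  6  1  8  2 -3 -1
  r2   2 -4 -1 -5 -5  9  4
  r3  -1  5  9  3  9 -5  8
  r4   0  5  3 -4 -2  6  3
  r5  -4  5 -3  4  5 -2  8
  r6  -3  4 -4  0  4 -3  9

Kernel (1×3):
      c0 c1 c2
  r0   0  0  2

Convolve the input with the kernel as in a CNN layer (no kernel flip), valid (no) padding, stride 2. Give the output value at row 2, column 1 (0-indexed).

The receptive field on the input at this output position is [3 -4 -2]. Elementwise product with the kernel and sum: -2·2.

-4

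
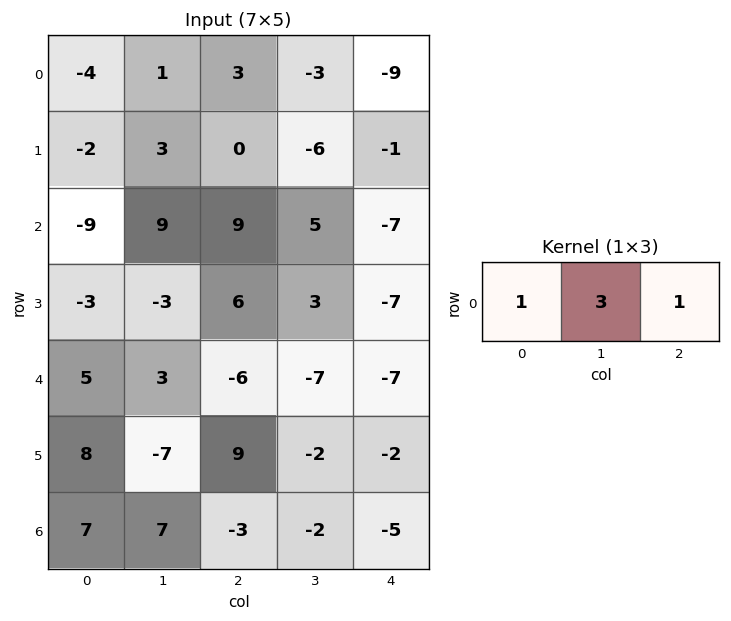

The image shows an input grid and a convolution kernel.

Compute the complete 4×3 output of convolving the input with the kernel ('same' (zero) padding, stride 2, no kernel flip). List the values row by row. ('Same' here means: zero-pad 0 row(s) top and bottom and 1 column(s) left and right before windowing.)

-11 7 -30
-18 41 -16
18 -22 -28
28 -4 -17

Output[0,0]: The receptive field on the zero-padded input at this output position is [0 -4 1]. Elementwise product with the kernel and sum: 0·1 + -4·3 + 1·1.
Output[0,1]: The receptive field on the zero-padded input at this output position is [1 3 -3]. Elementwise product with the kernel and sum: 1·1 + 3·3 + -3·1.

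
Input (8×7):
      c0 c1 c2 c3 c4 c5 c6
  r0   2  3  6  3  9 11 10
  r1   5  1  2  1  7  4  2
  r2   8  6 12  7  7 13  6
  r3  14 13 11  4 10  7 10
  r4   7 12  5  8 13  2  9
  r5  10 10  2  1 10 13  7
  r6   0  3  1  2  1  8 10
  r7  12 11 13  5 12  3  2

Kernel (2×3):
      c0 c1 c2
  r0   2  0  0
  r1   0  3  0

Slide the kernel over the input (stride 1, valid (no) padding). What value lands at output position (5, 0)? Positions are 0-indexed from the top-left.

The receptive field on the input at this output position is [10 10 2 / 0 3 1]. Elementwise product with the kernel and sum: 10·2 + 3·3.

29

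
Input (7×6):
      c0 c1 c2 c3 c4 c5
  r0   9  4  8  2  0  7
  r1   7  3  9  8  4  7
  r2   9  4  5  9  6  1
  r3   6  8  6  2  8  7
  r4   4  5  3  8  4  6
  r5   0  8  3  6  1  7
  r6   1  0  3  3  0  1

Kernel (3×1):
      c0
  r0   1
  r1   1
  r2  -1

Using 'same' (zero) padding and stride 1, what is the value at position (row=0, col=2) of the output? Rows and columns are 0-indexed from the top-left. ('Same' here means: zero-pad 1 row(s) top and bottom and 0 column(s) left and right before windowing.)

The receptive field on the zero-padded input at this output position is [0 / 8 / 9]. Elementwise product with the kernel and sum: 0·1 + 8·1 + 9·-1.

-1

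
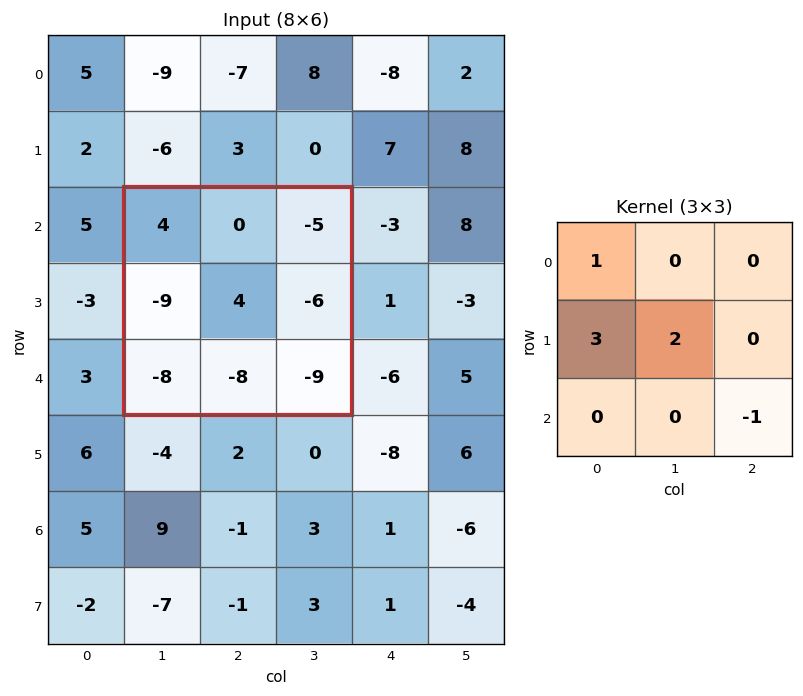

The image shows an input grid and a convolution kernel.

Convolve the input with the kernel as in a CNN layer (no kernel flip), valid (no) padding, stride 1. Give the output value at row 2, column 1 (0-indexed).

The receptive field on the input at this output position is [4 0 -5 / -9 4 -6 / -8 -8 -9]. Elementwise product with the kernel and sum: 4·1 + -9·3 + 4·2 + -9·-1.

-6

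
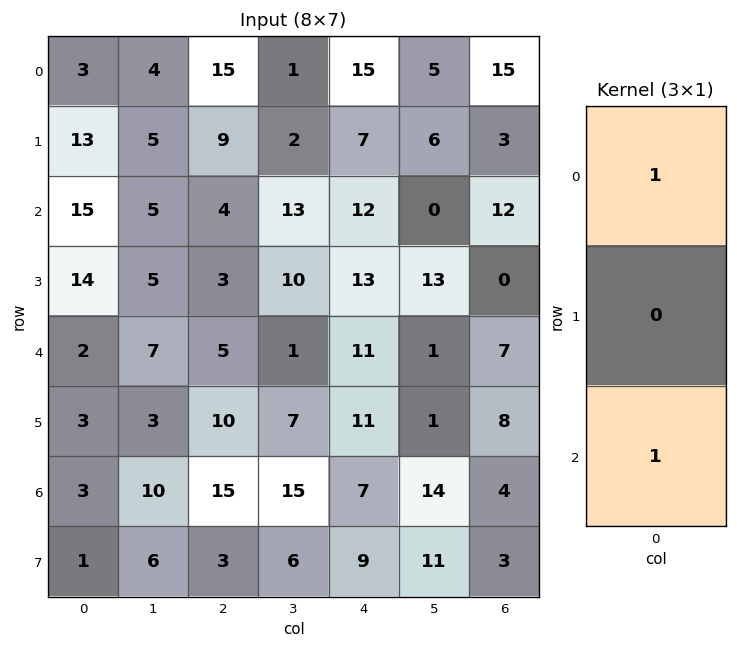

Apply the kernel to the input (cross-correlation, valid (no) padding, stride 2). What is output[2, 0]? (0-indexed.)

5

The receptive field on the input at this output position is [2 / 3 / 3]. Elementwise product with the kernel and sum: 2·1 + 3·1.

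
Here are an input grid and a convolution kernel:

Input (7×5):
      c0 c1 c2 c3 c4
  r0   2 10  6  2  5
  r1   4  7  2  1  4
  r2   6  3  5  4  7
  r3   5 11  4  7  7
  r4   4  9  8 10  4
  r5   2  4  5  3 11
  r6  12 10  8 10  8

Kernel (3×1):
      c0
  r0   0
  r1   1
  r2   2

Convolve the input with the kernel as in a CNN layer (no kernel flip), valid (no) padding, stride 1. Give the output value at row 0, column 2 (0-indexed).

12

The receptive field on the input at this output position is [6 / 2 / 5]. Elementwise product with the kernel and sum: 2·1 + 5·2.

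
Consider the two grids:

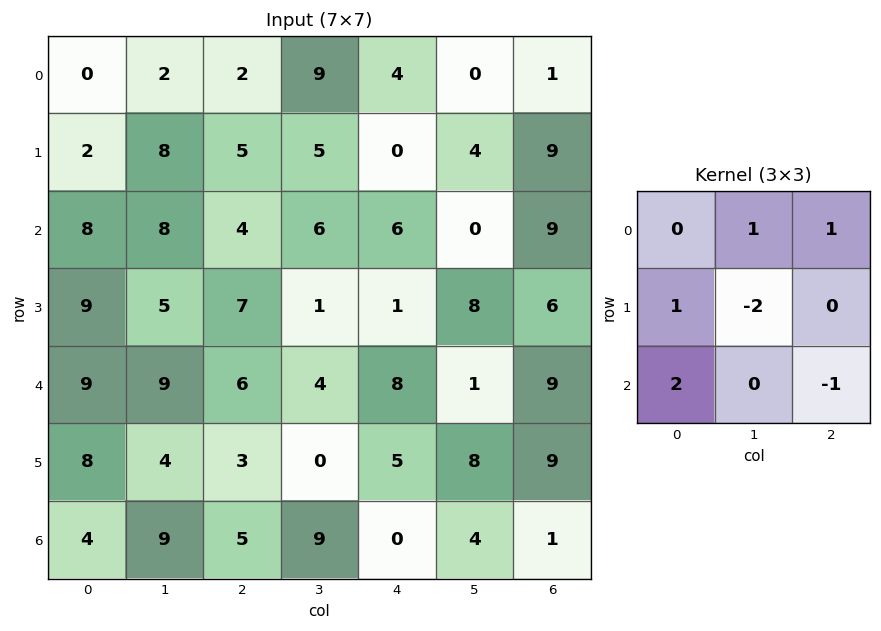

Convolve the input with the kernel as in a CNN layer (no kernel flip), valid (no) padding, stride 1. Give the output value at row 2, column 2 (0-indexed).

The receptive field on the input at this output position is [4 6 6 / 7 1 1 / 6 4 8]. Elementwise product with the kernel and sum: 6·1 + 6·1 + 7·1 + 1·-2 + 6·2 + 8·-1.

21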